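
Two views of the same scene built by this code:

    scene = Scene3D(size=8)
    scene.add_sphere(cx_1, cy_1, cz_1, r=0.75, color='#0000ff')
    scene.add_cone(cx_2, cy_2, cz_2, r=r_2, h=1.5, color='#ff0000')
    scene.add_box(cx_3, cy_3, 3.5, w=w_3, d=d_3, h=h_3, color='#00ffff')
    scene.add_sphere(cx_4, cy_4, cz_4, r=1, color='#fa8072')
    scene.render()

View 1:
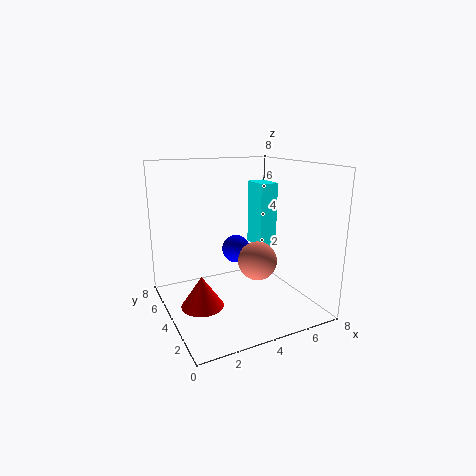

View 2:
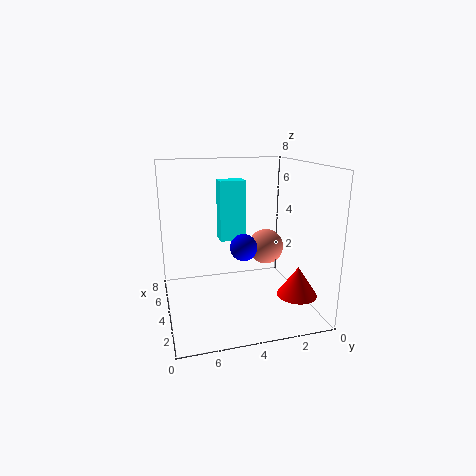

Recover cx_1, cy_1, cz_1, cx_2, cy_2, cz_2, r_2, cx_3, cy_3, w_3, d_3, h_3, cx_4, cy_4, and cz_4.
cx_1 = 3.75
cy_1 = 3.75
cz_1 = 3.5
cx_2 = 1
cy_2 = 1.75
cz_2 = 1.75
r_2 = 1
cx_3 = 5
cy_3 = 3.25
w_3 = 1
d_3 = 1.5
h_3 = 3.5
cx_4 = 4.25
cy_4 = 2.25
cz_4 = 3.25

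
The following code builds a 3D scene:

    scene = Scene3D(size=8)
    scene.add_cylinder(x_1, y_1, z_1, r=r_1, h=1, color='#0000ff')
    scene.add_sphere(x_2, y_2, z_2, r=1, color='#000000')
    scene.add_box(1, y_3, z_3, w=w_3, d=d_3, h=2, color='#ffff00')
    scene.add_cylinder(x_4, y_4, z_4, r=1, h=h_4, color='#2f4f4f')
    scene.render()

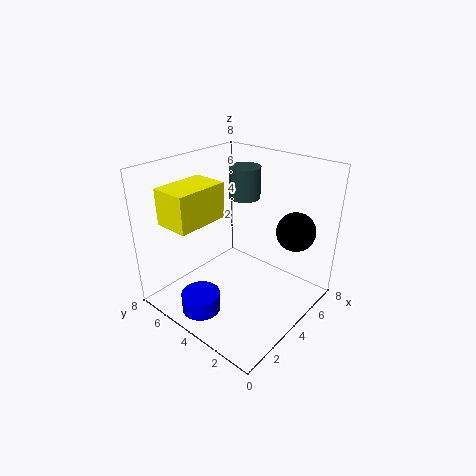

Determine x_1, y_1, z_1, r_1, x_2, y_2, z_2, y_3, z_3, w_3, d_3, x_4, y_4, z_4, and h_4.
x_1 = 1, y_1 = 4, z_1 = 1, r_1 = 1, x_2 = 5, y_2 = 1, z_2 = 5, y_3 = 5, z_3 = 5, w_3 = 3, d_3 = 2, x_4 = 7, y_4 = 6, z_4 = 5, h_4 = 2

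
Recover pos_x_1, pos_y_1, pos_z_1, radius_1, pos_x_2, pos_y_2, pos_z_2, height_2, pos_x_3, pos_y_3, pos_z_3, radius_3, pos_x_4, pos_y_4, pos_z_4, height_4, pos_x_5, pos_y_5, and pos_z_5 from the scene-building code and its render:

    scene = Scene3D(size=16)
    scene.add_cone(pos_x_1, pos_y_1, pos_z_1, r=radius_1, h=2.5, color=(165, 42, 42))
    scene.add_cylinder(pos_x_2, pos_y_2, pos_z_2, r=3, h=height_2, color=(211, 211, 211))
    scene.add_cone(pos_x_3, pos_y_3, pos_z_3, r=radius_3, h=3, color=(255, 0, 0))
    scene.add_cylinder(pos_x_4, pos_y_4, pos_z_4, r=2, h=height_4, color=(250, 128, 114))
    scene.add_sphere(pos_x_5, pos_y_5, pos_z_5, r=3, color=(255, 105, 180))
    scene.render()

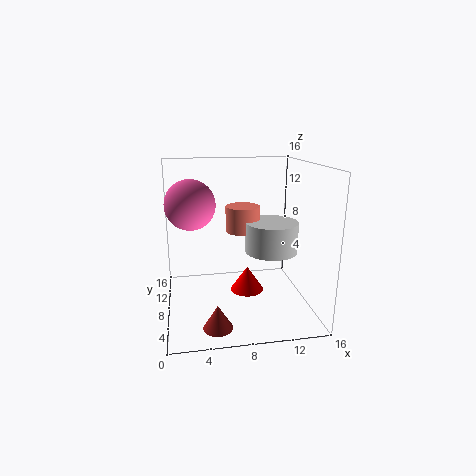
pos_x_1 = 5
pos_y_1 = 2.5
pos_z_1 = 0.5
radius_1 = 1.5
pos_x_2 = 12
pos_y_2 = 8.5
pos_z_2 = 6
height_2 = 3.5
pos_x_3 = 9.5
pos_y_3 = 10
pos_z_3 = 0.5
radius_3 = 2
pos_x_4 = 9
pos_y_4 = 10.5
pos_z_4 = 8
height_4 = 3
pos_x_5 = 3
pos_y_5 = 12
pos_z_5 = 11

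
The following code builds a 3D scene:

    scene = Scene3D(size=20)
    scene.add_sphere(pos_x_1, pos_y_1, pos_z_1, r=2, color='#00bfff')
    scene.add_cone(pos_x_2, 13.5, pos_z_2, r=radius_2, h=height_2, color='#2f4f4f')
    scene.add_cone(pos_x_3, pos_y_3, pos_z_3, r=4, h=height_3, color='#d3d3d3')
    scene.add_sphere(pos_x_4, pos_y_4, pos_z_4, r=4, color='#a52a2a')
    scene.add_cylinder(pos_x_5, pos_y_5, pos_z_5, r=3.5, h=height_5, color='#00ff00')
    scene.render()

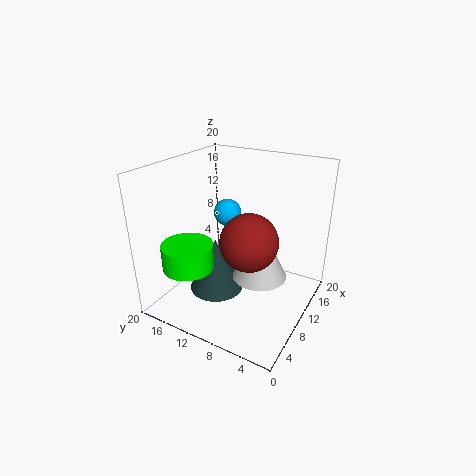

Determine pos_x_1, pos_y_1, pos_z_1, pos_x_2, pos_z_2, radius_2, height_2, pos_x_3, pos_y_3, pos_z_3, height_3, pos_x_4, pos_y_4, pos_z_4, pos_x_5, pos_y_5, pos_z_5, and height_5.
pos_x_1 = 13, pos_y_1 = 13.5, pos_z_1 = 12, pos_x_2 = 9.5, pos_z_2 = 1, radius_2 = 4, height_2 = 8, pos_x_3 = 12, pos_y_3 = 7.5, pos_z_3 = 3.5, height_3 = 8, pos_x_4 = 9.5, pos_y_4 = 8, pos_z_4 = 10, pos_x_5 = 5, pos_y_5 = 15, pos_z_5 = 6.5, height_5 = 3.5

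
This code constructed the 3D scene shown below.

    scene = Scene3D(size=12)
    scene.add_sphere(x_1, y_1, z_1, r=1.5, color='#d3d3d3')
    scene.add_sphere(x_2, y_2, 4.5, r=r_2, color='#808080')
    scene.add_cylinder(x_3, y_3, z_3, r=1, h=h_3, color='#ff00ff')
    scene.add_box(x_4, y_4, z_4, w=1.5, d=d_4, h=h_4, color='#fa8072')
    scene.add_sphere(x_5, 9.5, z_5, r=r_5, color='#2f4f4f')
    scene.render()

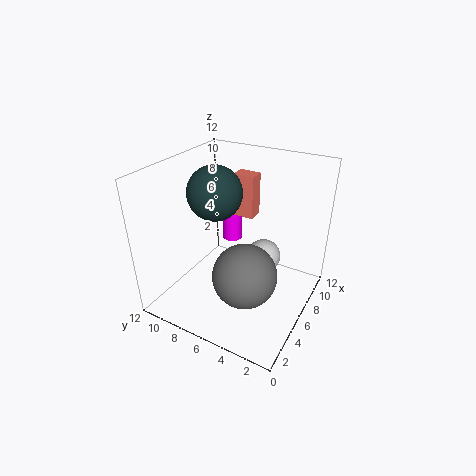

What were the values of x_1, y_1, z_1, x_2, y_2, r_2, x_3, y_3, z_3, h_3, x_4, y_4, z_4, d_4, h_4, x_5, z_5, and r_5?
x_1 = 8; y_1 = 4.5; z_1 = 3.5; x_2 = 3.5; y_2 = 4; r_2 = 2.5; x_3 = 11; y_3 = 9.5; z_3 = 2.5; h_3 = 4; x_4 = 9.5; y_4 = 6.5; z_4 = 6; d_4 = 2; h_4 = 4; x_5 = 8; z_5 = 8.5; r_5 = 2.5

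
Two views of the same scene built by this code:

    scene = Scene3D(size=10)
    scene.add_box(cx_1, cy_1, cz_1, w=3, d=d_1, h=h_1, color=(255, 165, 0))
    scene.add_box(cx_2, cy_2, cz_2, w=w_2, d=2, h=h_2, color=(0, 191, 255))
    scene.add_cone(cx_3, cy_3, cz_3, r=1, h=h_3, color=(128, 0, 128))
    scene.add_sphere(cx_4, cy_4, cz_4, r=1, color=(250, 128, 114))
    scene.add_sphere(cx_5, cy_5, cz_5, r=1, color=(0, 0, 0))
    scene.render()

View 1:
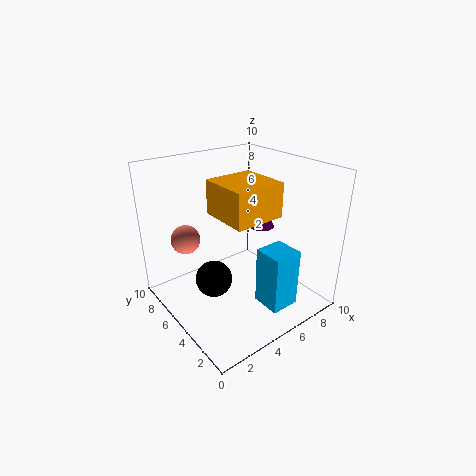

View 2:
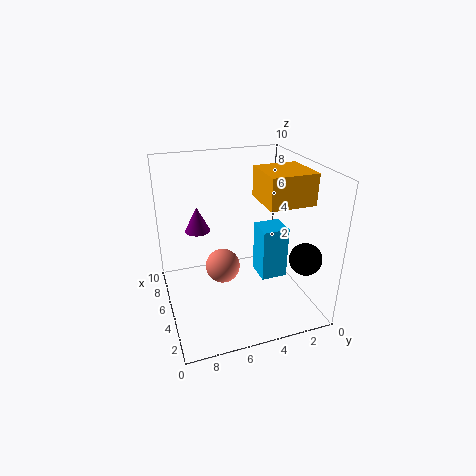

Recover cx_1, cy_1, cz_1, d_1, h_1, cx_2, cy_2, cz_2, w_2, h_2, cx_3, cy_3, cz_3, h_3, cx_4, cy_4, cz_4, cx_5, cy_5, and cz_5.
cx_1 = 2, cy_1 = 1, cz_1 = 8, d_1 = 3, h_1 = 2, cx_2 = 5, cy_2 = 1, cz_2 = 1, w_2 = 2, h_2 = 4, cx_3 = 9, cy_3 = 7, cz_3 = 4, h_3 = 2, cx_4 = 2, cy_4 = 7, cz_4 = 5, cx_5 = 1, cy_5 = 2, cz_5 = 5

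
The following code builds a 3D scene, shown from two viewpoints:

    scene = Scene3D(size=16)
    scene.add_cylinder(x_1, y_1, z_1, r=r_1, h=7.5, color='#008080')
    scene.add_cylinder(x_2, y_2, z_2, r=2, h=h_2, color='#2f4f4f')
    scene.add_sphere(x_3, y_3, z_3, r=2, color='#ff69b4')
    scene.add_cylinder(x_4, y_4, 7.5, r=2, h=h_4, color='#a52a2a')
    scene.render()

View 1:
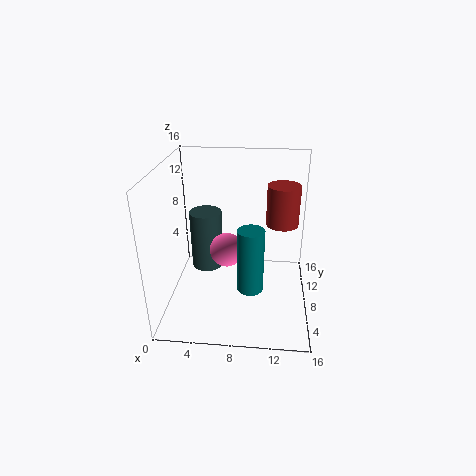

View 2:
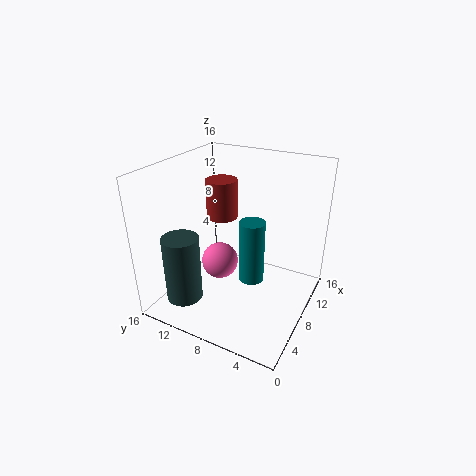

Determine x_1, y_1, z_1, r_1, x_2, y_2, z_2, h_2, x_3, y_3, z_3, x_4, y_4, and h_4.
x_1 = 9.5
y_1 = 7
z_1 = 2
r_1 = 1.5
x_2 = 3.5
y_2 = 12.5
z_2 = 1.5
h_2 = 7.5
x_3 = 6.5
y_3 = 9.5
z_3 = 5.5
x_4 = 13
y_4 = 13
h_4 = 5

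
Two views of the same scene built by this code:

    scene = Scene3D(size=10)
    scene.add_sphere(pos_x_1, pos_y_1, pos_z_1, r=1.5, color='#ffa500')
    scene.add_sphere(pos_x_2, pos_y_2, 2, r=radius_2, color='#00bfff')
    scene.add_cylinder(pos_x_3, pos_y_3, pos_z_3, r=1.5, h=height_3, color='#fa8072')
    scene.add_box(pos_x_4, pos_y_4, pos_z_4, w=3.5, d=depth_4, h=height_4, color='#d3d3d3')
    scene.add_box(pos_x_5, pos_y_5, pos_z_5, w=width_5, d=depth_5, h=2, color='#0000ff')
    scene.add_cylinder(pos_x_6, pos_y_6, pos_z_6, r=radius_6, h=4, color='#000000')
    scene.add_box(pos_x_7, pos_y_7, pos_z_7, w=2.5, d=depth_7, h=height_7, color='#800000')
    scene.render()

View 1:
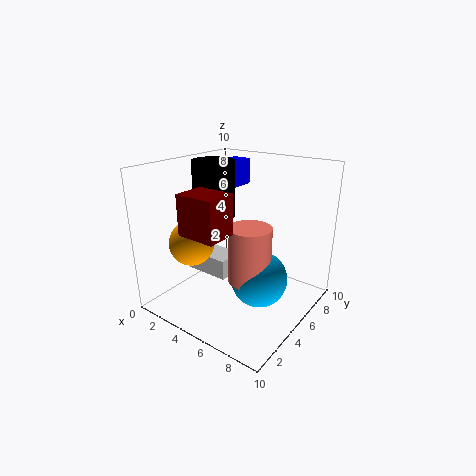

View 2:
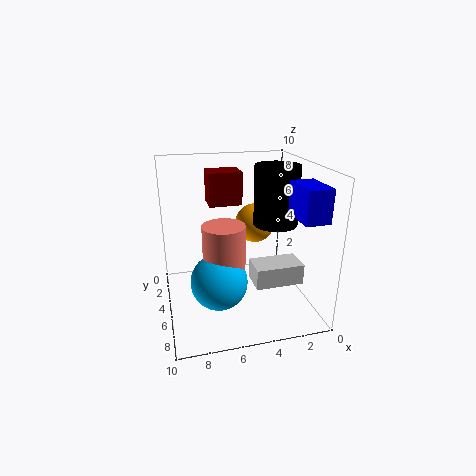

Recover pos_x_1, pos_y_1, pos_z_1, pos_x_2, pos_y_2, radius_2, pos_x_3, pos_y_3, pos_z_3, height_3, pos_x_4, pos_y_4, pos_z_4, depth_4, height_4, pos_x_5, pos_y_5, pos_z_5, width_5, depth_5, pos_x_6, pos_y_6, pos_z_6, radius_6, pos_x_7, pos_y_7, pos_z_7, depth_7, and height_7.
pos_x_1 = 3; pos_y_1 = 2.5; pos_z_1 = 5; pos_x_2 = 6.5; pos_y_2 = 5.5; radius_2 = 2; pos_x_3 = 6; pos_y_3 = 5; pos_z_3 = 2; height_3 = 4; pos_x_4 = 0.5; pos_y_4 = 4.5; pos_z_4 = 1.5; depth_4 = 2; height_4 = 1.5; pos_x_5 = 1; pos_y_5 = 7.5; pos_z_5 = 7.5; width_5 = 1.5; depth_5 = 2.5; pos_x_6 = 2.5; pos_y_6 = 5.5; pos_z_6 = 6; radius_6 = 1.5; pos_x_7 = 4; pos_y_7 = 0.5; pos_z_7 = 6.5; depth_7 = 2; height_7 = 2.5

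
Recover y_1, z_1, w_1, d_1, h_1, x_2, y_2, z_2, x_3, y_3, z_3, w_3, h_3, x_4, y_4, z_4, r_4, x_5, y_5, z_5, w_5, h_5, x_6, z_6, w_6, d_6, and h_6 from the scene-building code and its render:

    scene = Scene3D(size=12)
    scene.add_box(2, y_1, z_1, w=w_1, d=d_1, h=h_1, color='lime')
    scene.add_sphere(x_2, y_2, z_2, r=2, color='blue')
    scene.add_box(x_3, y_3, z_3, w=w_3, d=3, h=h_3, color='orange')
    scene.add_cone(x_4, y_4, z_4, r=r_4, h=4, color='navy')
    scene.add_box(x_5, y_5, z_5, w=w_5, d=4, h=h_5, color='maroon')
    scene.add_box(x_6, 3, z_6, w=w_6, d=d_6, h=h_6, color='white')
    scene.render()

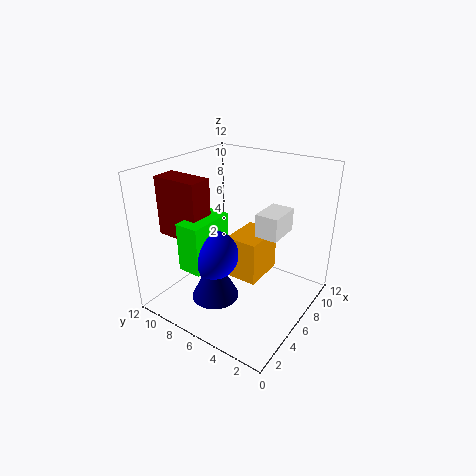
y_1 = 7
z_1 = 4
w_1 = 4
d_1 = 2
h_1 = 4
x_2 = 4
y_2 = 7
z_2 = 5
x_3 = 7
y_3 = 5
z_3 = 1
w_3 = 4
h_3 = 4
x_4 = 4
y_4 = 7
z_4 = 1
r_4 = 2
x_5 = 3
y_5 = 8
z_5 = 6
w_5 = 2
h_5 = 5
x_6 = 7
z_6 = 6
w_6 = 3
d_6 = 2
h_6 = 2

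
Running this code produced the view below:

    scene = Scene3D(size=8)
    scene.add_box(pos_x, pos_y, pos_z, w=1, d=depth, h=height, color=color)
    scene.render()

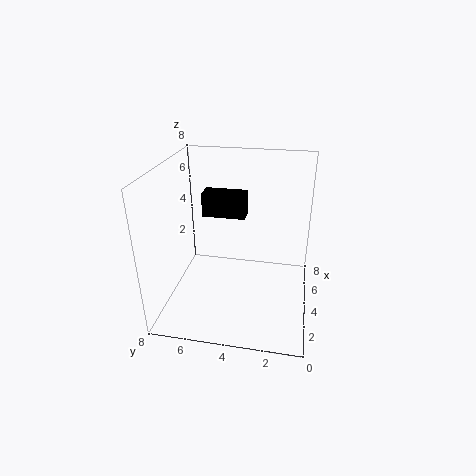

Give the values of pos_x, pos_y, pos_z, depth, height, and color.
pos_x = 3.25, pos_y = 3.5, pos_z = 5.5, depth = 2.25, height = 1.25, color = 'black'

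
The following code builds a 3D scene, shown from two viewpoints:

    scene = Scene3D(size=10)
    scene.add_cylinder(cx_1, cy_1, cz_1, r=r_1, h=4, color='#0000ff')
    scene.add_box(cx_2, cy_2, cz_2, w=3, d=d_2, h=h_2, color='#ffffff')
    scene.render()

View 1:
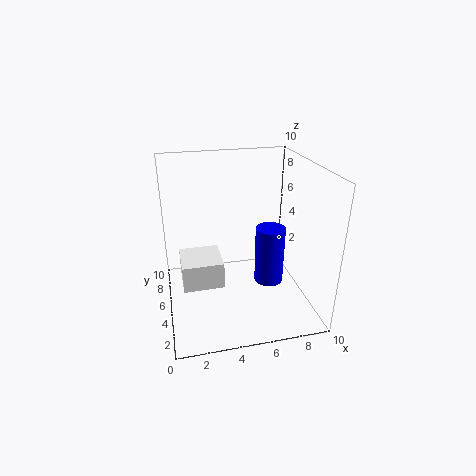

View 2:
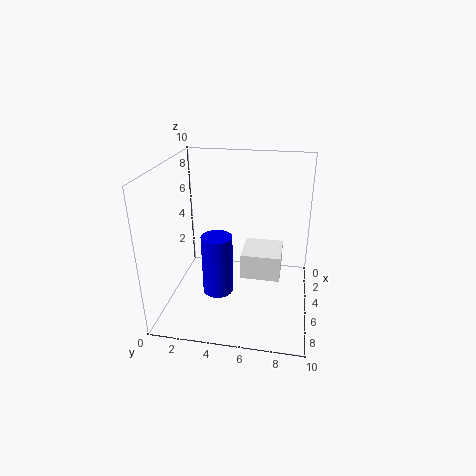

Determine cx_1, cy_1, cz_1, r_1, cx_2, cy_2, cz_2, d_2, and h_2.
cx_1 = 7, cy_1 = 4, cz_1 = 2, r_1 = 1, cx_2 = 1, cy_2 = 5, cz_2 = 1, d_2 = 3, h_2 = 2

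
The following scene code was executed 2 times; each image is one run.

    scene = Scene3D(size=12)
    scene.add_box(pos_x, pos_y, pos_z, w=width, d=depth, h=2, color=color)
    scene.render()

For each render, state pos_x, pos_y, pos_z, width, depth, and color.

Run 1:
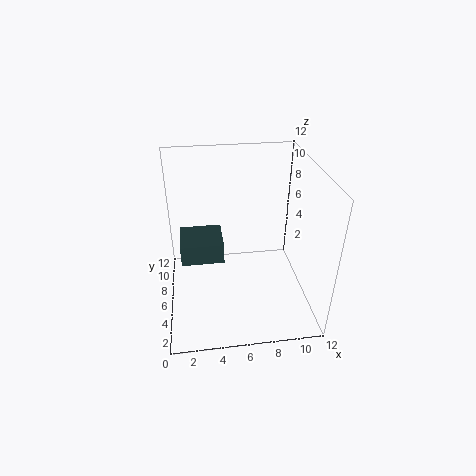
pos_x = 1; pos_y = 8; pos_z = 2; width = 4; depth = 3.75; color = 'darkslategray'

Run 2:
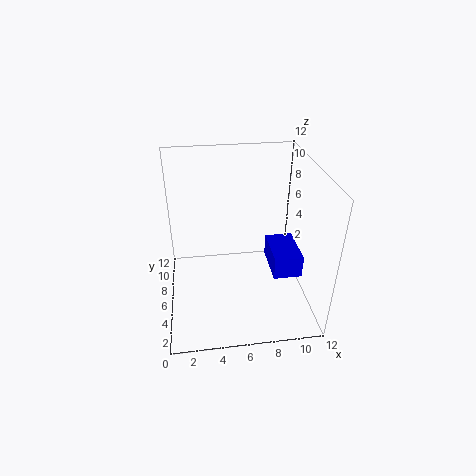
pos_x = 9; pos_y = 4.75; pos_z = 2.25; width = 2.5; depth = 4; color = 'blue'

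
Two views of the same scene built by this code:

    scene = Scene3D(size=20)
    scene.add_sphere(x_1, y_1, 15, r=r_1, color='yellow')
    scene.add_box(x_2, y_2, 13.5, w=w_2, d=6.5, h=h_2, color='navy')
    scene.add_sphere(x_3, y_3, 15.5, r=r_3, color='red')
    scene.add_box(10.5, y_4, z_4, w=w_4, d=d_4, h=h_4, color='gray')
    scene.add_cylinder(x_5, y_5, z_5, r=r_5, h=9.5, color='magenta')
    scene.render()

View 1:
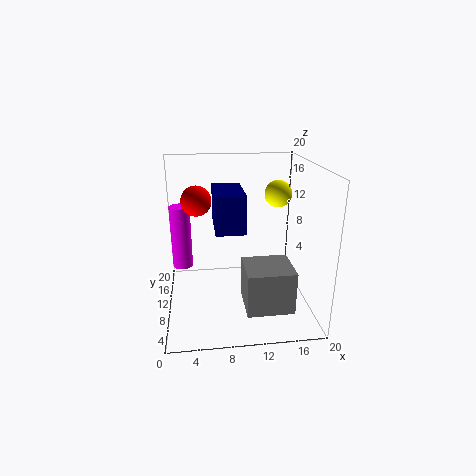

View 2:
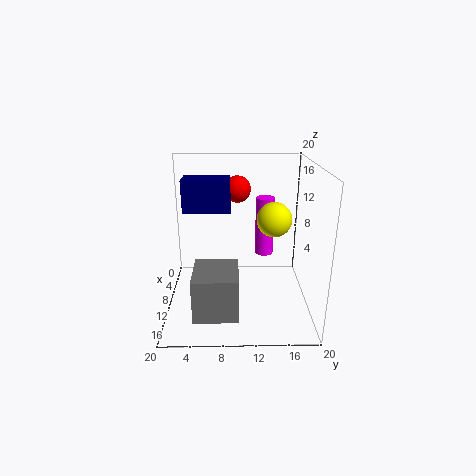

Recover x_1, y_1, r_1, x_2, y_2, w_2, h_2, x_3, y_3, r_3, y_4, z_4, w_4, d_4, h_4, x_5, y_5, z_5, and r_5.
x_1 = 16.5; y_1 = 14; r_1 = 2; x_2 = 6.5; y_2 = 2.5; w_2 = 3.5; h_2 = 4.5; x_3 = 4.5; y_3 = 10; r_3 = 2; y_4 = 4; z_4 = 1; w_4 = 6.5; d_4 = 6; h_4 = 6; x_5 = 2; y_5 = 14.5; z_5 = 4; r_5 = 1.5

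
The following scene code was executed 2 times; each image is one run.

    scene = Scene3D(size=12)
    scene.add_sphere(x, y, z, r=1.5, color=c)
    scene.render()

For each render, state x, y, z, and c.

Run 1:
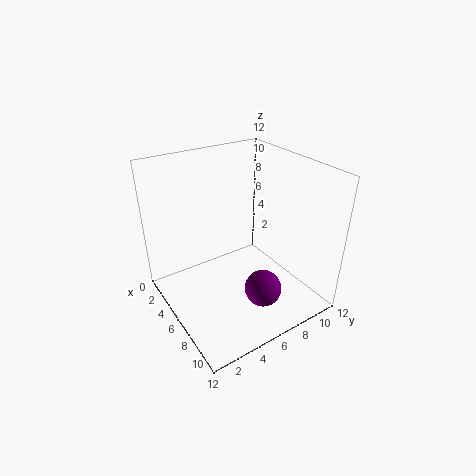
x = 9, y = 6.5, z = 2.5, c = 'purple'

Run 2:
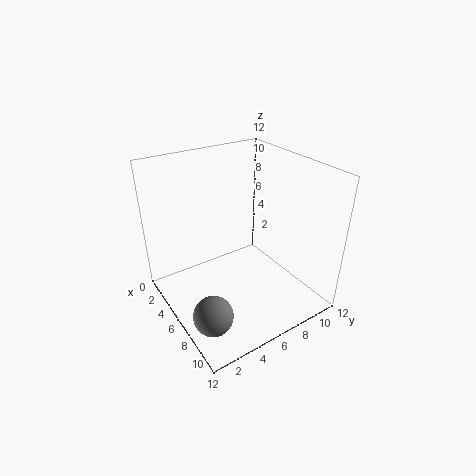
x = 9.5, y = 1.5, z = 2.5, c = 'gray'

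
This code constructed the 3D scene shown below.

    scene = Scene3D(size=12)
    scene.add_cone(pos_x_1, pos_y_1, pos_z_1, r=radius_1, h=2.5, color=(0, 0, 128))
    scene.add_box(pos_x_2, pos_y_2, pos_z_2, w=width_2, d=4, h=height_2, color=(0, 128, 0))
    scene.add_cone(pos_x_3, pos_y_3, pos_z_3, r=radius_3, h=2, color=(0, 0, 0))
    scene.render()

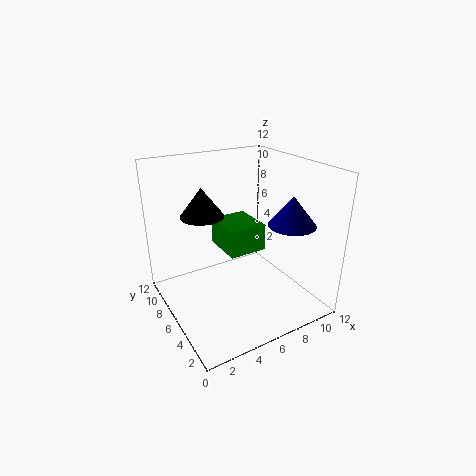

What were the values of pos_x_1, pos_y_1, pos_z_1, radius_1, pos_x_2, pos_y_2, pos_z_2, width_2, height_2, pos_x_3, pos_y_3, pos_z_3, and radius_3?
pos_x_1 = 10, pos_y_1 = 4, pos_z_1 = 7, radius_1 = 2, pos_x_2 = 6, pos_y_2 = 7, pos_z_2 = 3.5, width_2 = 3.5, height_2 = 2.5, pos_x_3 = 2, pos_y_3 = 4, pos_z_3 = 9.5, radius_3 = 1.5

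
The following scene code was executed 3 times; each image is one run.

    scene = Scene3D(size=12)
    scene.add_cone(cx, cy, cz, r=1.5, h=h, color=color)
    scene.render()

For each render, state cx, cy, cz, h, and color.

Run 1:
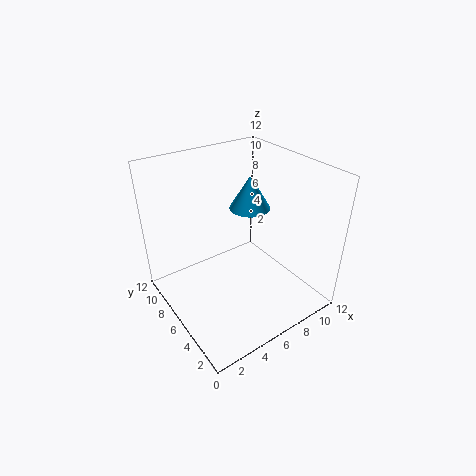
cx = 6; cy = 4.5; cz = 9.5; h = 2.5; color = 'deepskyblue'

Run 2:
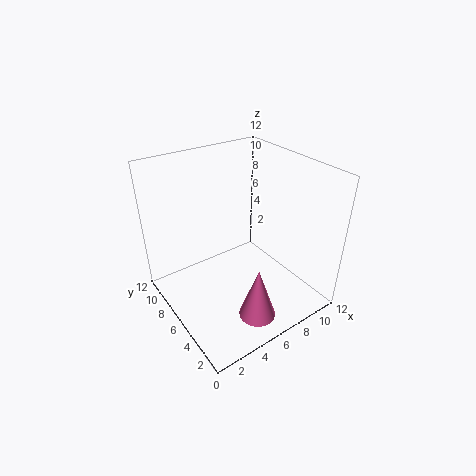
cx = 5.5; cy = 2.5; cz = 0.5; h = 4.5; color = 'hotpink'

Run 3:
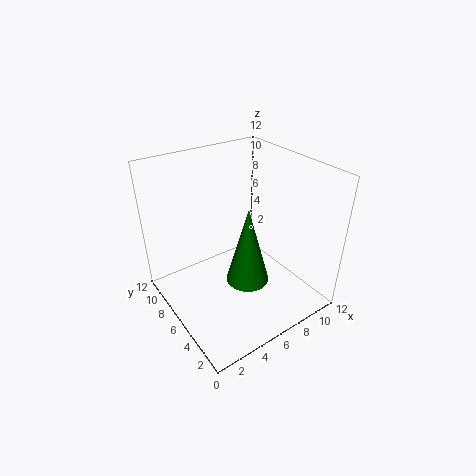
cx = 4; cy = 2; cz = 5.5; h = 5.5; color = 'green'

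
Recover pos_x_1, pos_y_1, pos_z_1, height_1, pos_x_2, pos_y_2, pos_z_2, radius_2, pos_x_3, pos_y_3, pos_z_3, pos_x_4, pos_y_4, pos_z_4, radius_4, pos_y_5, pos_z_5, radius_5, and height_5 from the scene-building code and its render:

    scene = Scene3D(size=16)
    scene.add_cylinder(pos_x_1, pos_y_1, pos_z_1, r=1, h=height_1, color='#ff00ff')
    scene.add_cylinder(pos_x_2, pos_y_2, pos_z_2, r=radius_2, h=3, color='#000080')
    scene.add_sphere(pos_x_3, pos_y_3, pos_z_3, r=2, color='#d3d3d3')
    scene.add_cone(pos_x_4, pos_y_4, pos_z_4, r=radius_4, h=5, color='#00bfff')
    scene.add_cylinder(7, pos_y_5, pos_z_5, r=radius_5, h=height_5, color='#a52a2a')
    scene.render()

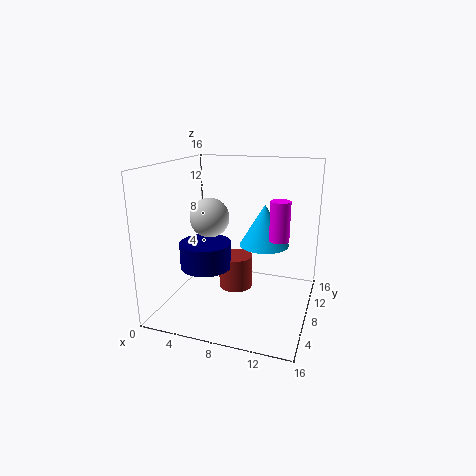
pos_x_1 = 13; pos_y_1 = 6; pos_z_1 = 9; height_1 = 4; pos_x_2 = 4; pos_y_2 = 8; pos_z_2 = 4; radius_2 = 3; pos_x_3 = 6; pos_y_3 = 5; pos_z_3 = 11; pos_x_4 = 10; pos_y_4 = 12; pos_z_4 = 6; radius_4 = 3; pos_y_5 = 10; pos_z_5 = 1; radius_5 = 2; height_5 = 4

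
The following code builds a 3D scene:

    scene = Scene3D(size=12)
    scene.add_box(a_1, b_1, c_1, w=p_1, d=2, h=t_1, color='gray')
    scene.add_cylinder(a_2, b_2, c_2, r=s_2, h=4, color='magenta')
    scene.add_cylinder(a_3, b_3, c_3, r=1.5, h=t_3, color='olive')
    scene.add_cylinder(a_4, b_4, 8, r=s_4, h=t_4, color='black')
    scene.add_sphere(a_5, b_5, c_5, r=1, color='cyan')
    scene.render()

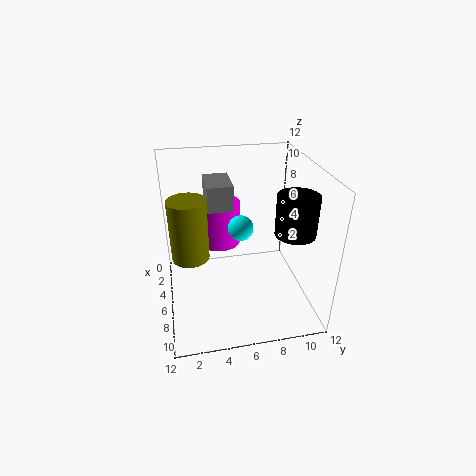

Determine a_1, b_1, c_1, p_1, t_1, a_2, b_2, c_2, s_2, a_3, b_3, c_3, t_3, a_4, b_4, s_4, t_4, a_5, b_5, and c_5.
a_1 = 4; b_1 = 3.5; c_1 = 9; p_1 = 3; t_1 = 2; a_2 = 2; b_2 = 5; c_2 = 3.5; s_2 = 2; a_3 = 6.5; b_3 = 2; c_3 = 5; t_3 = 5; a_4 = 9.5; b_4 = 9.5; s_4 = 1.5; t_4 = 3; a_5 = 7; b_5 = 6; c_5 = 7.5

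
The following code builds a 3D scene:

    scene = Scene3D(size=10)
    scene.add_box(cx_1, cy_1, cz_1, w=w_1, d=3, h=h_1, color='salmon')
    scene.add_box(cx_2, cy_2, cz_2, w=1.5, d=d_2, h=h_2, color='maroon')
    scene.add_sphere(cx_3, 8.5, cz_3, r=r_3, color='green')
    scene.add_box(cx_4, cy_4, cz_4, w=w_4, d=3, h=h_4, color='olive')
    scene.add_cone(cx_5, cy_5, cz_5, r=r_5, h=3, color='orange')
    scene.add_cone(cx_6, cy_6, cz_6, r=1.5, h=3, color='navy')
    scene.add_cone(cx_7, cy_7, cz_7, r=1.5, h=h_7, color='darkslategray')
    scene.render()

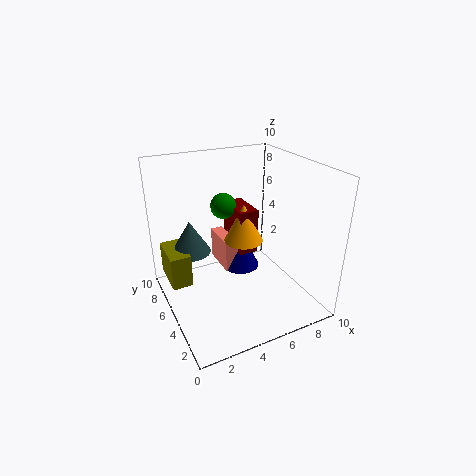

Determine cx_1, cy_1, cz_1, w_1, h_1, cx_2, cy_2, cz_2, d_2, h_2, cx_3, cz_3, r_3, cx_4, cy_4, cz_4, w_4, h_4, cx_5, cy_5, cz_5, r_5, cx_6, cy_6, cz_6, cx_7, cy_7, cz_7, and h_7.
cx_1 = 5, cy_1 = 7, cz_1 = 1, w_1 = 1, h_1 = 2.5, cx_2 = 6, cy_2 = 6.5, cz_2 = 2.5, d_2 = 3, h_2 = 3.5, cx_3 = 5.5, cz_3 = 6, r_3 = 1, cx_4 = 0.5, cy_4 = 6.5, cz_4 = 1, w_4 = 1.5, h_4 = 2.5, cx_5 = 6.5, cy_5 = 7, cz_5 = 3.5, r_5 = 1.5, cx_6 = 6.5, cy_6 = 7.5, cz_6 = 1, cx_7 = 2.5, cy_7 = 8, cz_7 = 3, h_7 = 2.5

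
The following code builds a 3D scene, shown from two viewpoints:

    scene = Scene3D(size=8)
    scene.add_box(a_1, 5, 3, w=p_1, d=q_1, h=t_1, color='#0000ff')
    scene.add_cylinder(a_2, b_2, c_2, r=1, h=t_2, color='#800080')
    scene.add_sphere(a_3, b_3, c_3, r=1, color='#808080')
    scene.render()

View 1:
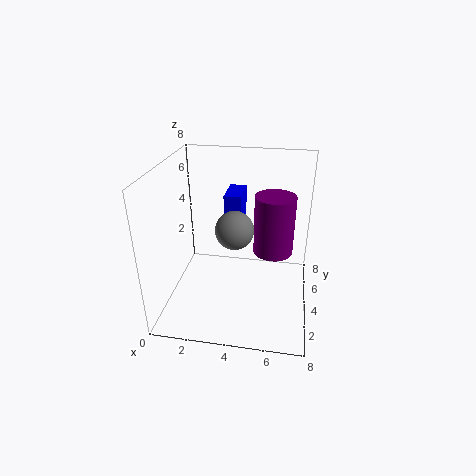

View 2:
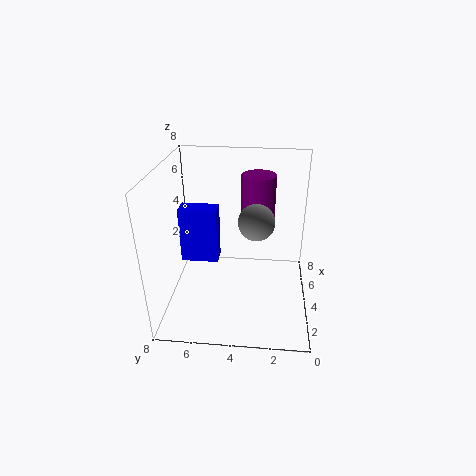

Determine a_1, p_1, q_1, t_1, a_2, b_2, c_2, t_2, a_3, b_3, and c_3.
a_1 = 3; p_1 = 1; q_1 = 2; t_1 = 3; a_2 = 6; b_2 = 3; c_2 = 4; t_2 = 3; a_3 = 4; b_3 = 3; c_3 = 5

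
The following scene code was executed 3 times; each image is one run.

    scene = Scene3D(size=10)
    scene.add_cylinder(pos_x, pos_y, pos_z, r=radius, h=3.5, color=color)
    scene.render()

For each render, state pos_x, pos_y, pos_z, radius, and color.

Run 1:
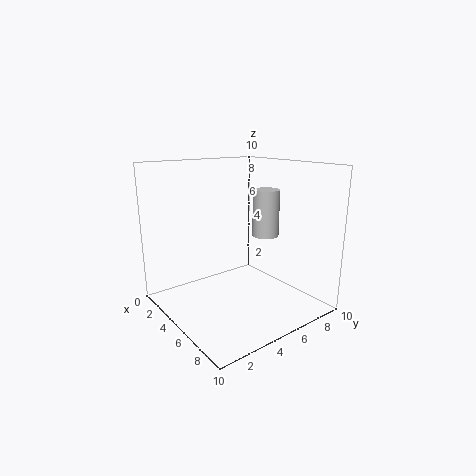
pos_x = 4.5
pos_y = 8
pos_z = 4.5
radius = 1
color = 'lightgray'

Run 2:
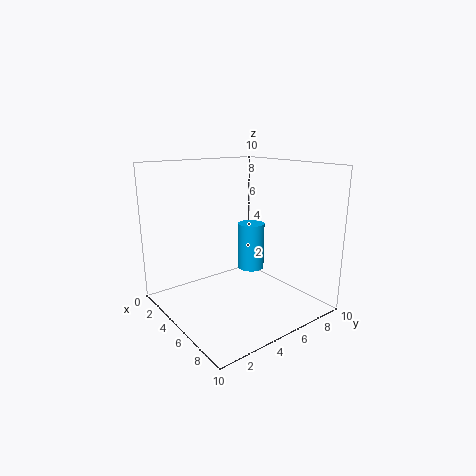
pos_x = 4
pos_y = 7
pos_z = 2
radius = 1
color = 'deepskyblue'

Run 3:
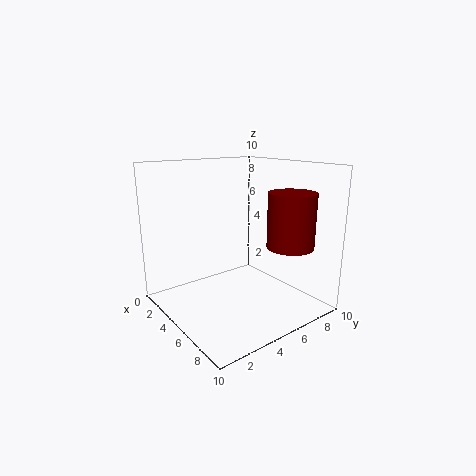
pos_x = 8.5
pos_y = 6.5
pos_z = 5
radius = 1.5
color = 'maroon'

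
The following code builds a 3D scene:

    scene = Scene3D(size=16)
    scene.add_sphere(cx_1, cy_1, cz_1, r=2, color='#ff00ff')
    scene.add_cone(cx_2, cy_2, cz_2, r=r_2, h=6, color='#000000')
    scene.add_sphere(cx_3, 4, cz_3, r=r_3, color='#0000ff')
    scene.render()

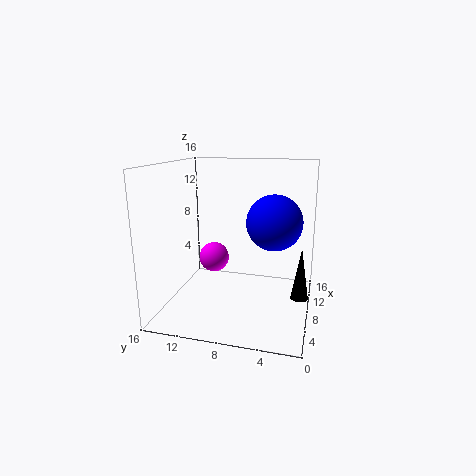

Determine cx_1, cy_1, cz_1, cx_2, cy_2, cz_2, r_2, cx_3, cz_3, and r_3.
cx_1 = 14
cy_1 = 13
cz_1 = 3
cx_2 = 9
cy_2 = 1
cz_2 = 1
r_2 = 1
cx_3 = 8
cz_3 = 10
r_3 = 3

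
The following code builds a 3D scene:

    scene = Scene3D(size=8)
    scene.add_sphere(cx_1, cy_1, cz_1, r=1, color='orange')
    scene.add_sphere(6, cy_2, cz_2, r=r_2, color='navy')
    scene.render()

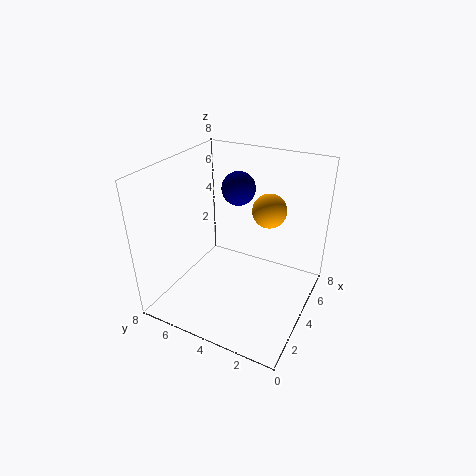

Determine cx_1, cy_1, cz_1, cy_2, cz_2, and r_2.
cx_1 = 6
cy_1 = 3
cz_1 = 5
cy_2 = 5
cz_2 = 6
r_2 = 1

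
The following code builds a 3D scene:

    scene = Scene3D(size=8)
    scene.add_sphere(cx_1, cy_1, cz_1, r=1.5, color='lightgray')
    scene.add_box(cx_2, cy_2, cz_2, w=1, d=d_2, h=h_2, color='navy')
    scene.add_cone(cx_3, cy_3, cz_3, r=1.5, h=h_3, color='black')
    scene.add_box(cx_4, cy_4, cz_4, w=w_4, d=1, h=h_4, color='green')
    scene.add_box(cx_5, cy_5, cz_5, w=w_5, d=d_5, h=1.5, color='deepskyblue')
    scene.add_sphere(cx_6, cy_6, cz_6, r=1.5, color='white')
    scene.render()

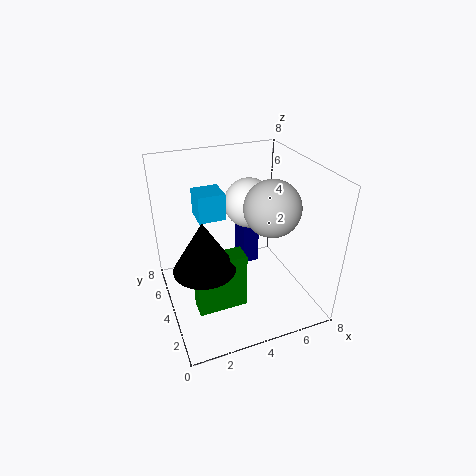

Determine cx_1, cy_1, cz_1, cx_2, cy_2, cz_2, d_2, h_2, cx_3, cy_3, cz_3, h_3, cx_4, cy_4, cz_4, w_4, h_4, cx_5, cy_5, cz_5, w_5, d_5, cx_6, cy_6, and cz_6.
cx_1 = 5.5
cy_1 = 3
cz_1 = 6
cx_2 = 5
cy_2 = 5.5
cz_2 = 1
d_2 = 1.5
h_2 = 3
cx_3 = 1.5
cy_3 = 2
cz_3 = 4
h_3 = 2.5
cx_4 = 1
cy_4 = 1.5
cz_4 = 1.5
w_4 = 2.5
h_4 = 3
cx_5 = 2
cy_5 = 4.5
cz_5 = 5
w_5 = 1.5
d_5 = 1.5
cx_6 = 5.5
cy_6 = 6
cz_6 = 5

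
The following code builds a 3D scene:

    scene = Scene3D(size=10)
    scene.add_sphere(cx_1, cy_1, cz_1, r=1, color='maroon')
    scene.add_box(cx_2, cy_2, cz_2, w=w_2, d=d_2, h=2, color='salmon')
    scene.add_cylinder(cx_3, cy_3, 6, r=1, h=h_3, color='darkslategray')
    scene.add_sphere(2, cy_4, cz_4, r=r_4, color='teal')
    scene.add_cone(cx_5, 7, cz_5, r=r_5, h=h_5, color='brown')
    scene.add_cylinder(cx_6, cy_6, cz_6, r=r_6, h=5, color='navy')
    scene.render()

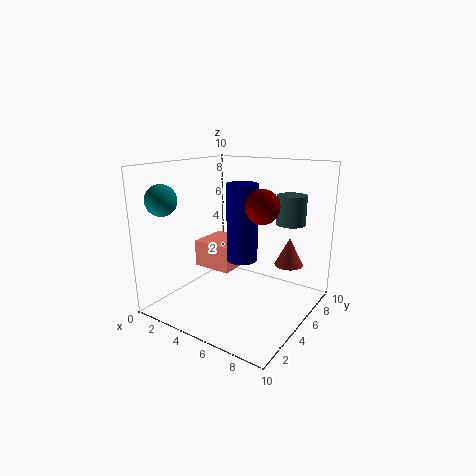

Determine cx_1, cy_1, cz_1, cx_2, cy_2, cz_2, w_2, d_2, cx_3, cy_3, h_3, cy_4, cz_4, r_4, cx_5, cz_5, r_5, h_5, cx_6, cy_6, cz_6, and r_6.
cx_1 = 8; cy_1 = 3; cz_1 = 8; cx_2 = 1; cy_2 = 5; cz_2 = 2; w_2 = 3; d_2 = 3; cx_3 = 8; cy_3 = 7; h_3 = 2; cy_4 = 1; cz_4 = 8; r_4 = 1; cx_5 = 8; cz_5 = 3; r_5 = 1; h_5 = 2; cx_6 = 6; cy_6 = 4; cz_6 = 4; r_6 = 1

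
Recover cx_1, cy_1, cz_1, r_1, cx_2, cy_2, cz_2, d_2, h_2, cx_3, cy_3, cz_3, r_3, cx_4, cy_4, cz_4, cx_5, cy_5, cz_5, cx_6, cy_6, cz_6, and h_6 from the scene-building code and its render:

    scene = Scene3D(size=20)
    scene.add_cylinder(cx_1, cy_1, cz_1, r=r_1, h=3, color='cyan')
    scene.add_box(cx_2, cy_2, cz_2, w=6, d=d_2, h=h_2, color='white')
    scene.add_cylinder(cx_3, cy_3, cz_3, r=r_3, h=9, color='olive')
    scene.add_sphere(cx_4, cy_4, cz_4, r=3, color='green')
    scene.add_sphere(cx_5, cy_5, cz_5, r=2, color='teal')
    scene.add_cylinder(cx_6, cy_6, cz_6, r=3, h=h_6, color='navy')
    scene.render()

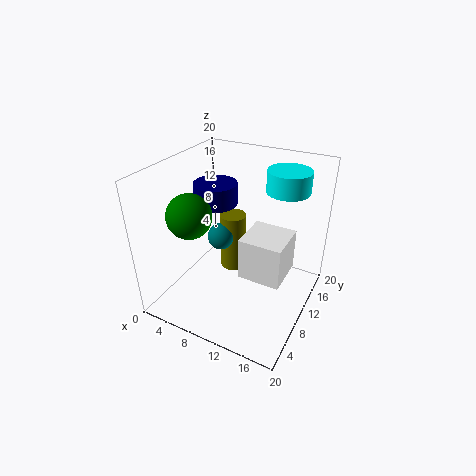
cx_1 = 15; cy_1 = 15; cz_1 = 16; r_1 = 3; cx_2 = 11; cy_2 = 8; cz_2 = 5; d_2 = 6; h_2 = 6; cx_3 = 7; cy_3 = 14; cz_3 = 2; r_3 = 2; cx_4 = 5; cy_4 = 6; cz_4 = 14; cx_5 = 6; cy_5 = 12; cz_5 = 8; cx_6 = 6; cy_6 = 11; cz_6 = 14; h_6 = 3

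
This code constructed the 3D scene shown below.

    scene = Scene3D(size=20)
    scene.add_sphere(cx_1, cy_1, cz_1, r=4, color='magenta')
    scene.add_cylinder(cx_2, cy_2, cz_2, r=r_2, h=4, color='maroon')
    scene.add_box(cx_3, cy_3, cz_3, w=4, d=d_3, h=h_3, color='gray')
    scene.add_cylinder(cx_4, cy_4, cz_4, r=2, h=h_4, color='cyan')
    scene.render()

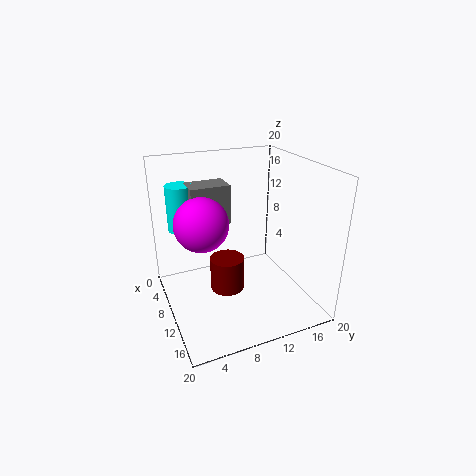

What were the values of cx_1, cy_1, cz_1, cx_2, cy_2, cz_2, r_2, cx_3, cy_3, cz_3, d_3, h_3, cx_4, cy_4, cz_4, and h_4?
cx_1 = 6, cy_1 = 6, cz_1 = 11, cx_2 = 16, cy_2 = 6, cz_2 = 7, r_2 = 2, cx_3 = 1, cy_3 = 5, cz_3 = 10, d_3 = 6, h_3 = 6, cx_4 = 2, cy_4 = 4, cz_4 = 9, h_4 = 7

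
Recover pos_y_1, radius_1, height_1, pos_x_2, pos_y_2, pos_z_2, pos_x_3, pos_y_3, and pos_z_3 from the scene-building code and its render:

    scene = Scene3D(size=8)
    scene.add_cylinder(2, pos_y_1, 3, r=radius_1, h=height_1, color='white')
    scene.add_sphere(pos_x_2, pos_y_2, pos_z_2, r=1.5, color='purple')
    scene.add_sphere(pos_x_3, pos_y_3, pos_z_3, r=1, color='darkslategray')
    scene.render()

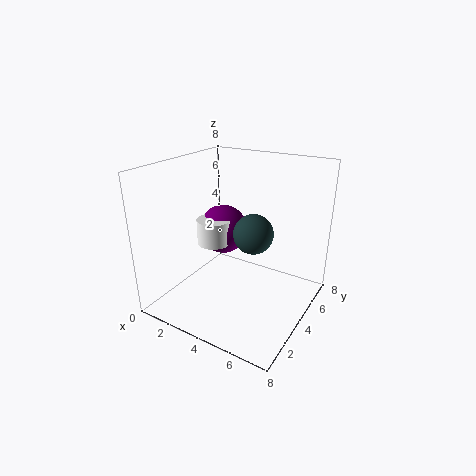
pos_y_1 = 4.5, radius_1 = 1, height_1 = 1.5, pos_x_2 = 2, pos_y_2 = 5.5, pos_z_2 = 3.5, pos_x_3 = 5.5, pos_y_3 = 3, pos_z_3 = 5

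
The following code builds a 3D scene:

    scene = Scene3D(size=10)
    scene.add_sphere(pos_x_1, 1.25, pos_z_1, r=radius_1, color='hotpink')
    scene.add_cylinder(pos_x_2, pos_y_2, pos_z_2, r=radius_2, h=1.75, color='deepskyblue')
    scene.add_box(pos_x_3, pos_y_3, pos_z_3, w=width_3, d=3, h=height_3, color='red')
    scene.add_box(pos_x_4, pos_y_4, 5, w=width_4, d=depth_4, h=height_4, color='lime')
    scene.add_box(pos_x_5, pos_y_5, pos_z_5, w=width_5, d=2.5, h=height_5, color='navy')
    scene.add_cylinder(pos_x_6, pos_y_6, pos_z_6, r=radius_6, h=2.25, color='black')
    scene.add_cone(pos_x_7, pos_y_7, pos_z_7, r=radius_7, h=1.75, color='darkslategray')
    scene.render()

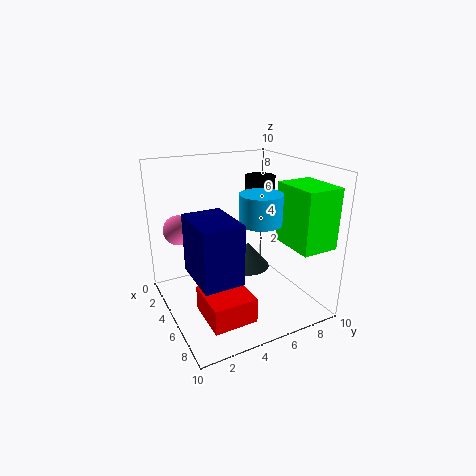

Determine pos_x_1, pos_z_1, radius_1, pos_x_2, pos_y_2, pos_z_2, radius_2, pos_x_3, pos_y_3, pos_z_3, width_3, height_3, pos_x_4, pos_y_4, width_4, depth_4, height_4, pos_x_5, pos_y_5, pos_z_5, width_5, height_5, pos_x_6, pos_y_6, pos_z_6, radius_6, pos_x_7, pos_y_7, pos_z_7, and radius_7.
pos_x_1 = 3.5; pos_z_1 = 5.75; radius_1 = 1; pos_x_2 = 8.25; pos_y_2 = 4.75; pos_z_2 = 7.25; radius_2 = 1.25; pos_x_3 = 5; pos_y_3 = 1.75; pos_z_3 = 0.25; width_3 = 3.25; height_3 = 1.75; pos_x_4 = 6.25; pos_y_4 = 7.25; width_4 = 3.25; depth_4 = 2.5; height_4 = 4; pos_x_5 = 5.25; pos_y_5 = 1; pos_z_5 = 3.75; width_5 = 3.5; height_5 = 3.75; pos_x_6 = 5.25; pos_y_6 = 6.5; pos_z_6 = 7; radius_6 = 1; pos_x_7 = 5.5; pos_y_7 = 5.5; pos_z_7 = 3; radius_7 = 1.5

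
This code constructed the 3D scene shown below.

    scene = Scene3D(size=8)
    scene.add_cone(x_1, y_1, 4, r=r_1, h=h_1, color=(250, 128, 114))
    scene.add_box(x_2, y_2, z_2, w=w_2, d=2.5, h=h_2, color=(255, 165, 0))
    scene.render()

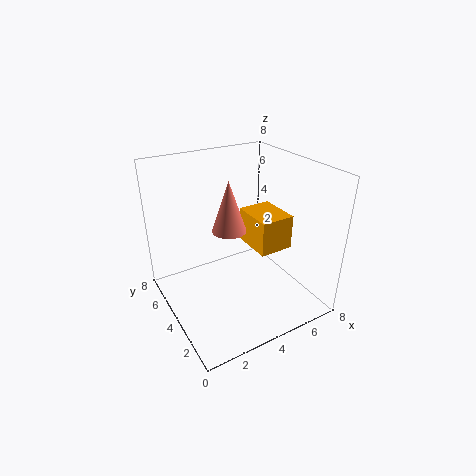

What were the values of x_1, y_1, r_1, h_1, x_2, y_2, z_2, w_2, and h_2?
x_1 = 4; y_1 = 5; r_1 = 1; h_1 = 3; x_2 = 5; y_2 = 3; z_2 = 3; w_2 = 2; h_2 = 2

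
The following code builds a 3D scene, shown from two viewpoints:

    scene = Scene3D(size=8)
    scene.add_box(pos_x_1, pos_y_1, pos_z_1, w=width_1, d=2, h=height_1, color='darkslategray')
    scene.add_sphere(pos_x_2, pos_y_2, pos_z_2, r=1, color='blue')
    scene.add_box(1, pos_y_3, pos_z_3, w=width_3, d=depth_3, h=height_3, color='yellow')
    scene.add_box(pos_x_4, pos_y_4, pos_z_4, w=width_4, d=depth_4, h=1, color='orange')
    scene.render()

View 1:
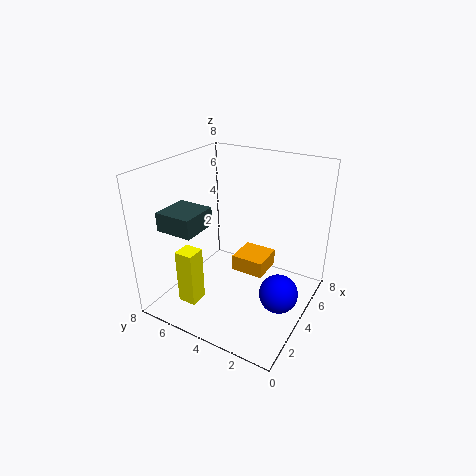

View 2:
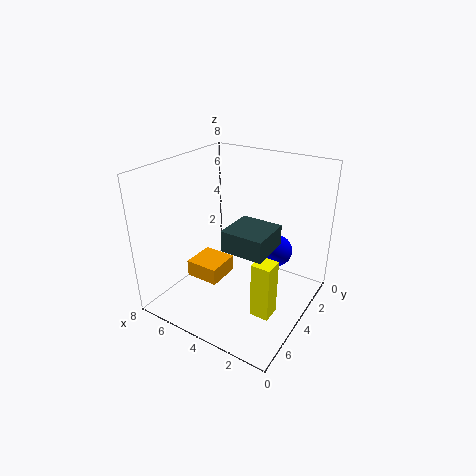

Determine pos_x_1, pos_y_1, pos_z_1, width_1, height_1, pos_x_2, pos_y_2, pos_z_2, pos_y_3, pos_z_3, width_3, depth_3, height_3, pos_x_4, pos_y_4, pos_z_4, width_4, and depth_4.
pos_x_1 = 1
pos_y_1 = 5
pos_z_1 = 5
width_1 = 2
height_1 = 1
pos_x_2 = 3
pos_y_2 = 1
pos_z_2 = 2
pos_y_3 = 5
pos_z_3 = 1
width_3 = 1
depth_3 = 1
height_3 = 3
pos_x_4 = 5
pos_y_4 = 3
pos_z_4 = 1
width_4 = 2
depth_4 = 2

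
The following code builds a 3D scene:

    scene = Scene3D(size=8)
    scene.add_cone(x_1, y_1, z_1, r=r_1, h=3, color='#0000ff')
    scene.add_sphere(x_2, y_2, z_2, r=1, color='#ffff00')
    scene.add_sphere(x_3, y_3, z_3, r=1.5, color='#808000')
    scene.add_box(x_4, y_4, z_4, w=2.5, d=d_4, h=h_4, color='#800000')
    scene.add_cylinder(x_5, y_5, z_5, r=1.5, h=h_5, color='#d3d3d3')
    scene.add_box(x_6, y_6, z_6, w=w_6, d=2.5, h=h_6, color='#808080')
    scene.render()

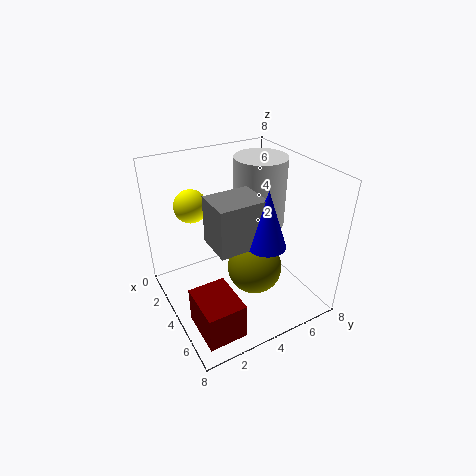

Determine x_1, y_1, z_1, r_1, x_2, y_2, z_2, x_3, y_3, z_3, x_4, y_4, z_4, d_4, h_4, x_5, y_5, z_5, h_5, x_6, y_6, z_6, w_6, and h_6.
x_1 = 6; y_1 = 4.5; z_1 = 4.5; r_1 = 1; x_2 = 1; y_2 = 2.5; z_2 = 5; x_3 = 5; y_3 = 4.5; z_3 = 2.5; x_4 = 5; y_4 = 0.5; z_4 = 0.5; d_4 = 2; h_4 = 2; x_5 = 3; y_5 = 6; z_5 = 4; h_5 = 4; x_6 = 4; y_6 = 2; z_6 = 4.5; w_6 = 2; h_6 = 2.5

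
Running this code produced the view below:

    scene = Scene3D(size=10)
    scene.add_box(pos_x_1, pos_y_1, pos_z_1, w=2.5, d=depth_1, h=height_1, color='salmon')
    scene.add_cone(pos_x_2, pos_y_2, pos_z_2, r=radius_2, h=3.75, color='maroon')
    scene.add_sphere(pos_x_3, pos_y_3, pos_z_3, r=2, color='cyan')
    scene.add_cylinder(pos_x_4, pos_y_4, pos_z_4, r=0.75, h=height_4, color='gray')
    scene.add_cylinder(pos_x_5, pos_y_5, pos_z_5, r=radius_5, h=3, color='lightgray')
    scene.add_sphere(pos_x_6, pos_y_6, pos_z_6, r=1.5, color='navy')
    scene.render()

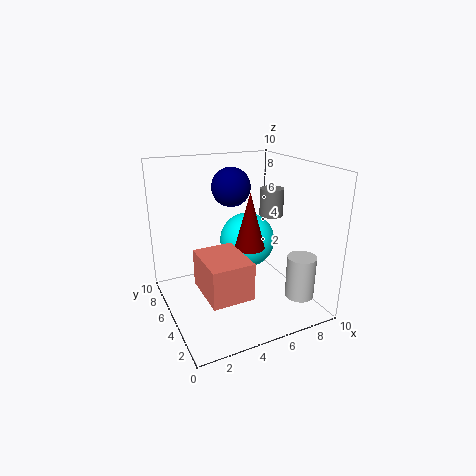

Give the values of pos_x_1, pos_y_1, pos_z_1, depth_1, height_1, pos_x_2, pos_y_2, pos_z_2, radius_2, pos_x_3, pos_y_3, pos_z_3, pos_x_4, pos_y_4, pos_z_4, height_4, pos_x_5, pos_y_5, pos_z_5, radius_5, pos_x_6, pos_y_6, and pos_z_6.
pos_x_1 = 1.25
pos_y_1 = 0.25
pos_z_1 = 3.25
depth_1 = 3.25
height_1 = 2.25
pos_x_2 = 5.25
pos_y_2 = 3.75
pos_z_2 = 4.75
radius_2 = 1
pos_x_3 = 6.25
pos_y_3 = 6
pos_z_3 = 4.25
pos_x_4 = 6.5
pos_y_4 = 3.25
pos_z_4 = 7
height_4 = 1.75
pos_x_5 = 8.5
pos_y_5 = 2.25
pos_z_5 = 1
radius_5 = 1
pos_x_6 = 6
pos_y_6 = 8.25
pos_z_6 = 7.75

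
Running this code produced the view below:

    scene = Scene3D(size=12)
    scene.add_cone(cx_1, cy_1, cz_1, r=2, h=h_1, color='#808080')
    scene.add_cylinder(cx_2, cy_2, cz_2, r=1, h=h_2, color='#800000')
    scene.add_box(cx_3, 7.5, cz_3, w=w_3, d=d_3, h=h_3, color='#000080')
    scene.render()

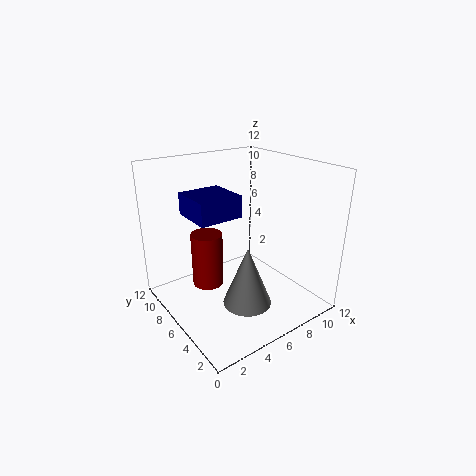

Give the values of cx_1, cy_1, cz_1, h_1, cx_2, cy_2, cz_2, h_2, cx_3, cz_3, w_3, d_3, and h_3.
cx_1 = 5.5; cy_1 = 4; cz_1 = 1; h_1 = 5; cx_2 = 1; cy_2 = 2.5; cz_2 = 5.5; h_2 = 3.5; cx_3 = 3.5; cz_3 = 7; w_3 = 4; d_3 = 4; h_3 = 2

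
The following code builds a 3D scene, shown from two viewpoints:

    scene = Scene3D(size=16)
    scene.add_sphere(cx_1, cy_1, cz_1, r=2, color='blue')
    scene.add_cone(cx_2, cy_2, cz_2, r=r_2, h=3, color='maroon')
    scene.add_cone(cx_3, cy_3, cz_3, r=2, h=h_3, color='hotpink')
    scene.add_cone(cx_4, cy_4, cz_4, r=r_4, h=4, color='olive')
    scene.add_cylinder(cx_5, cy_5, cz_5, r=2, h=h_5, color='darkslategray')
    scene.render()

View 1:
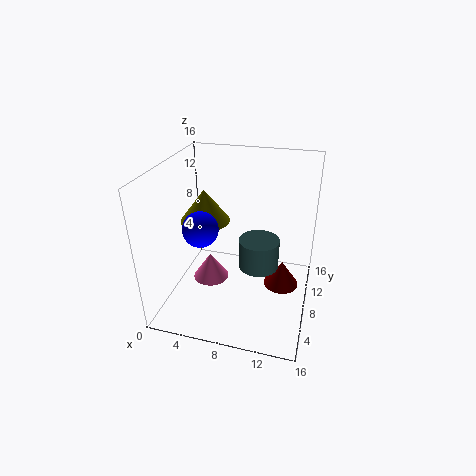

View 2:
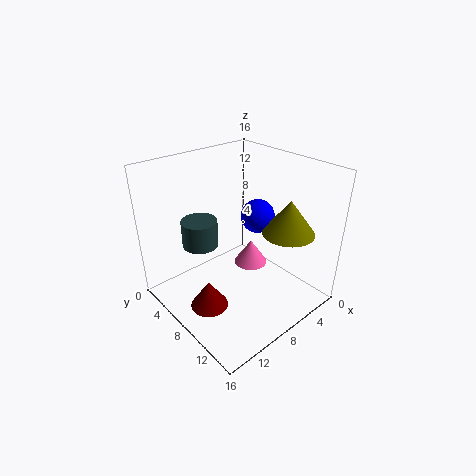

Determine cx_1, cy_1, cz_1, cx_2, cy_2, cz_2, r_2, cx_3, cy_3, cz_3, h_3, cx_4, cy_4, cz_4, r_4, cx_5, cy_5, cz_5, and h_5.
cx_1 = 4; cy_1 = 7; cz_1 = 9; cx_2 = 13; cy_2 = 9; cz_2 = 2; r_2 = 2; cx_3 = 5; cy_3 = 7; cz_3 = 3; h_3 = 3; cx_4 = 3; cy_4 = 11; cz_4 = 8; r_4 = 3; cx_5 = 11; cy_5 = 5; cz_5 = 7; h_5 = 3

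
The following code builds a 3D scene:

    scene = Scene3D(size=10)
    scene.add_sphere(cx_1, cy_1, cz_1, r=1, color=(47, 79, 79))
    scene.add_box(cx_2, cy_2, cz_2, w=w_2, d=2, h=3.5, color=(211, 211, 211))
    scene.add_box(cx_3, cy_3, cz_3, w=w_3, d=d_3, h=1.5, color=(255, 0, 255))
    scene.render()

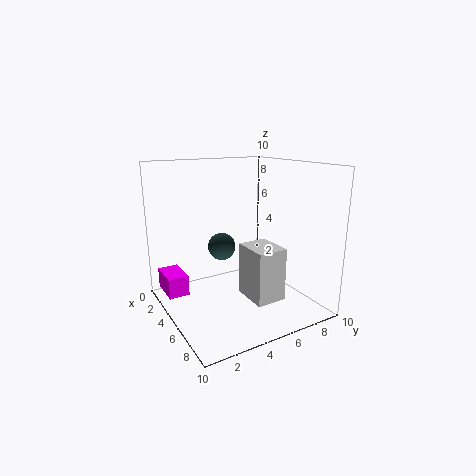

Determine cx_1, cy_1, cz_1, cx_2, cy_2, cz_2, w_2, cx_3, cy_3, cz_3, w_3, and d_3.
cx_1 = 3.5
cy_1 = 4.5
cz_1 = 4
cx_2 = 6
cy_2 = 4.5
cz_2 = 1.5
w_2 = 2.5
cx_3 = 0.5
cy_3 = 0.5
cz_3 = 0.5
w_3 = 2.5
d_3 = 1.5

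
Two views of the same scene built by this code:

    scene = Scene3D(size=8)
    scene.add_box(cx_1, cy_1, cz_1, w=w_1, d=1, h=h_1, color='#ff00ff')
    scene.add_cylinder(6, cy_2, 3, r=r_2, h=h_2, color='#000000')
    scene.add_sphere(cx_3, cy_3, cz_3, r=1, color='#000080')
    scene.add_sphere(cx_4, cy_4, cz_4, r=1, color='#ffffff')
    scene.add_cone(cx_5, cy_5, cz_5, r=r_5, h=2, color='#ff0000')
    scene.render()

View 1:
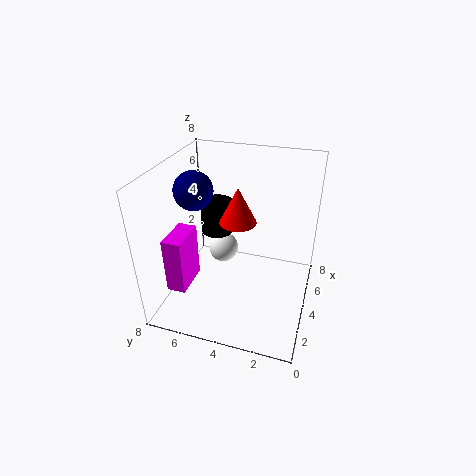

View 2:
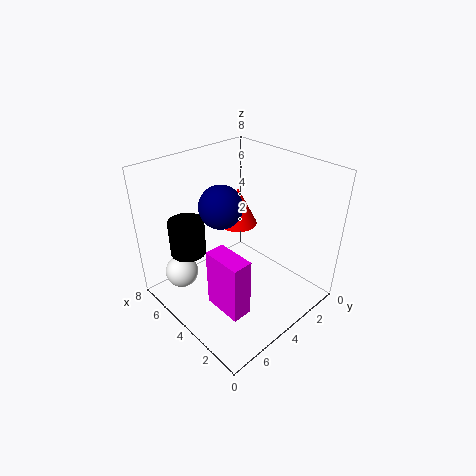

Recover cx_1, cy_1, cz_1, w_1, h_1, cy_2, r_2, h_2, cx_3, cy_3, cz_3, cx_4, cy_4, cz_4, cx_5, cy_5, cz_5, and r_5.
cx_1 = 1; cy_1 = 6; cz_1 = 2; w_1 = 2; h_1 = 3; cy_2 = 6; r_2 = 1; h_2 = 2; cx_3 = 3; cy_3 = 6; cz_3 = 7; cx_4 = 7; cy_4 = 6; cz_4 = 1; cx_5 = 4; cy_5 = 4; cz_5 = 5; r_5 = 1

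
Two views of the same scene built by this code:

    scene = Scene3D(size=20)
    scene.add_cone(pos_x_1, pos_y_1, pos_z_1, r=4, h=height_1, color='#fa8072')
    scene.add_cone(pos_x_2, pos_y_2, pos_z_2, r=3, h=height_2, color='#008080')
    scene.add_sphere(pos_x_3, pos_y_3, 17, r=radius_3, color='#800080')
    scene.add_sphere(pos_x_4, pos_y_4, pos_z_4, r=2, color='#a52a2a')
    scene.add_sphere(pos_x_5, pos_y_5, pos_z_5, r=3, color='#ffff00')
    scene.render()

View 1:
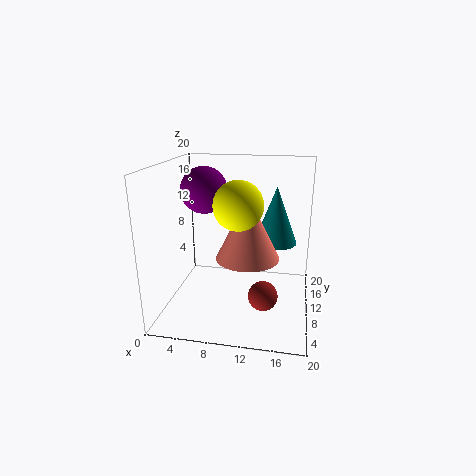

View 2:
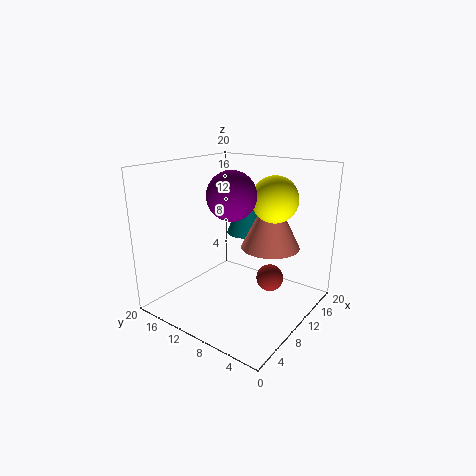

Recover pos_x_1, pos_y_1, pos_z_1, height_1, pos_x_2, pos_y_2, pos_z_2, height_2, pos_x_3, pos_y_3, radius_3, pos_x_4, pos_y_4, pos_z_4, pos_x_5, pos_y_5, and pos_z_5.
pos_x_1 = 12
pos_y_1 = 6
pos_z_1 = 9
height_1 = 8
pos_x_2 = 15
pos_y_2 = 12
pos_z_2 = 9
height_2 = 8
pos_x_3 = 6
pos_y_3 = 8
radius_3 = 3
pos_x_4 = 14
pos_y_4 = 7
pos_z_4 = 3
pos_x_5 = 11
pos_y_5 = 5
pos_z_5 = 16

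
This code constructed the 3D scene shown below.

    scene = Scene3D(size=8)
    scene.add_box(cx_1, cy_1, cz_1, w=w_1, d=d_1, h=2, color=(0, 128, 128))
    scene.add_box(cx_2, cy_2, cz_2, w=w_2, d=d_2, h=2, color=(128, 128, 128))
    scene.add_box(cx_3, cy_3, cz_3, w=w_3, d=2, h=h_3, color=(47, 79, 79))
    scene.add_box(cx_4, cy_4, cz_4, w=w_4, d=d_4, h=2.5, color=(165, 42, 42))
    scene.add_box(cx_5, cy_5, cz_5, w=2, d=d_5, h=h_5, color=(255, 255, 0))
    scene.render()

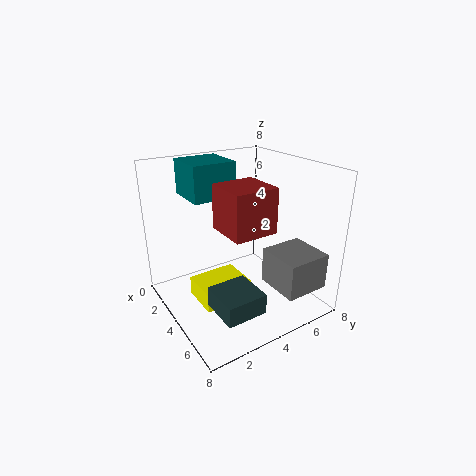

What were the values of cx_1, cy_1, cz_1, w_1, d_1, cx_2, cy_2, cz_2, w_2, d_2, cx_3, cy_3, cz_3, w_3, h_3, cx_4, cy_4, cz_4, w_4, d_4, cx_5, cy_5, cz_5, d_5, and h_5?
cx_1 = 0.5
cy_1 = 2
cz_1 = 6
w_1 = 2.5
d_1 = 2.5
cx_2 = 5
cy_2 = 5
cz_2 = 1.5
w_2 = 2.5
d_2 = 2.5
cx_3 = 6
cy_3 = 1
cz_3 = 2
w_3 = 2
h_3 = 1
cx_4 = 3
cy_4 = 3
cz_4 = 4.5
w_4 = 2.5
d_4 = 2.5
cx_5 = 4
cy_5 = 1
cz_5 = 1.5
d_5 = 2.5
h_5 = 1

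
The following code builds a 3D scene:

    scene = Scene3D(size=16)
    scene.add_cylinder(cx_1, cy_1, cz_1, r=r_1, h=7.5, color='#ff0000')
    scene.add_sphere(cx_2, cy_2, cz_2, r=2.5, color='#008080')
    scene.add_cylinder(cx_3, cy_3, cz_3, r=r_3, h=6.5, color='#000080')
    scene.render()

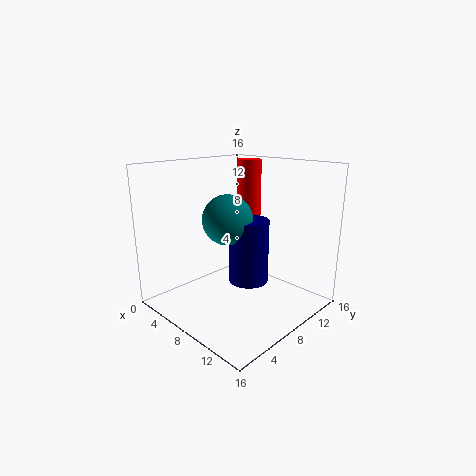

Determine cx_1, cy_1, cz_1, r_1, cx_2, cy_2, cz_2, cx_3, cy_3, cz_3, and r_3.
cx_1 = 5
cy_1 = 13
cz_1 = 8.5
r_1 = 1.5
cx_2 = 9.5
cy_2 = 5
cz_2 = 11
cx_3 = 11
cy_3 = 6.5
cz_3 = 4.5
r_3 = 2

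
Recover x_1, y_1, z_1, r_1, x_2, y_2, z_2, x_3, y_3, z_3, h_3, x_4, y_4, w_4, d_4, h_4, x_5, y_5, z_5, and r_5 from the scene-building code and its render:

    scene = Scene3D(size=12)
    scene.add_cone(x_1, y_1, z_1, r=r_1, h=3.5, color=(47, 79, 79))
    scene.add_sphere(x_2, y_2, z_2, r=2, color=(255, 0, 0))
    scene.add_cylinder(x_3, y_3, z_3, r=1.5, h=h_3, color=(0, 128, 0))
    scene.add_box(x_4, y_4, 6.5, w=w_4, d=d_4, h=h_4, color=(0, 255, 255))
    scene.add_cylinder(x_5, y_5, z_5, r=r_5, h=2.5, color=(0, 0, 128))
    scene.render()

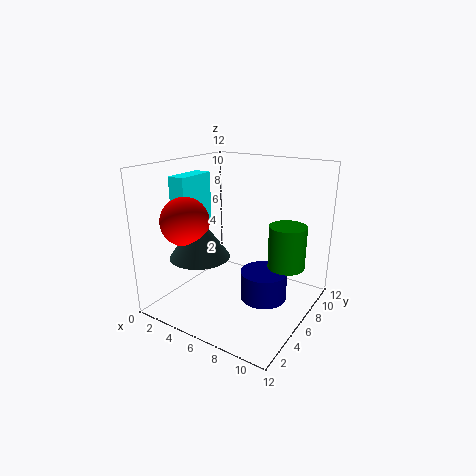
x_1 = 3.5; y_1 = 4; z_1 = 4.5; r_1 = 2.5; x_2 = 2.5; y_2 = 3.5; z_2 = 7.5; x_3 = 10; y_3 = 7; z_3 = 4; h_3 = 3.5; x_4 = 1; y_4 = 3.5; w_4 = 1.5; d_4 = 3.5; h_4 = 4.5; x_5 = 8; y_5 = 7; z_5 = 0.5; r_5 = 2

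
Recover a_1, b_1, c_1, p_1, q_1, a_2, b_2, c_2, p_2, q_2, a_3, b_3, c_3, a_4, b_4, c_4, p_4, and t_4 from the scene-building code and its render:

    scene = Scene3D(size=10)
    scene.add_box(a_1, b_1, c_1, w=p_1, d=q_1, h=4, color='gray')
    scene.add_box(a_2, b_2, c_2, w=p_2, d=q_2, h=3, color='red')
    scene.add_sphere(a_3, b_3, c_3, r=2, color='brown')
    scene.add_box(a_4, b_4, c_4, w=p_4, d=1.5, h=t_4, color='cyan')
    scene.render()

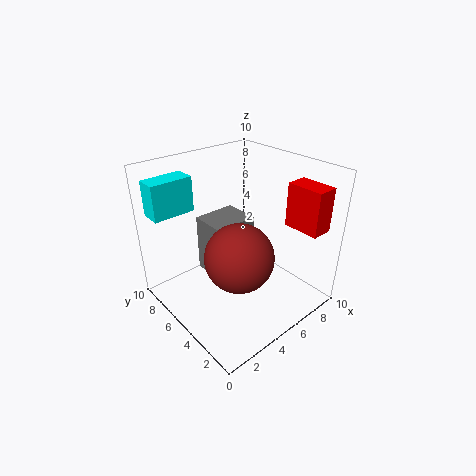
a_1 = 3; b_1 = 4.5; c_1 = 2.5; p_1 = 3; q_1 = 2.5; a_2 = 7.5; b_2 = 0.5; c_2 = 6; p_2 = 1.5; q_2 = 2.5; a_3 = 2.5; b_3 = 2; c_3 = 6; a_4 = 0.5; b_4 = 8; c_4 = 6.5; p_4 = 3; t_4 = 2.5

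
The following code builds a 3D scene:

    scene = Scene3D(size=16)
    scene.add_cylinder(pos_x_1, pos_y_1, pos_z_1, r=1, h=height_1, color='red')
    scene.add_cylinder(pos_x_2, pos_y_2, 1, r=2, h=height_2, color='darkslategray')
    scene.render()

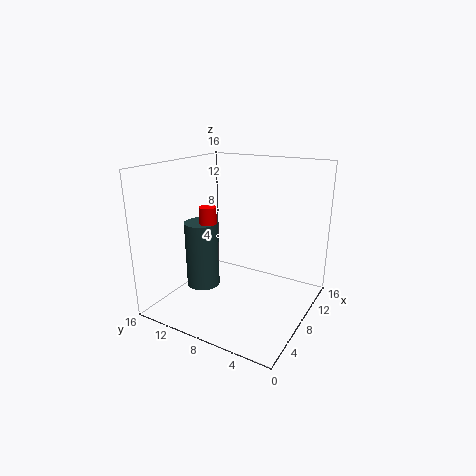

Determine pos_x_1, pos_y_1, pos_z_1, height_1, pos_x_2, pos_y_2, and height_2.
pos_x_1 = 8, pos_y_1 = 12, pos_z_1 = 6, height_1 = 5, pos_x_2 = 8, pos_y_2 = 13, height_2 = 8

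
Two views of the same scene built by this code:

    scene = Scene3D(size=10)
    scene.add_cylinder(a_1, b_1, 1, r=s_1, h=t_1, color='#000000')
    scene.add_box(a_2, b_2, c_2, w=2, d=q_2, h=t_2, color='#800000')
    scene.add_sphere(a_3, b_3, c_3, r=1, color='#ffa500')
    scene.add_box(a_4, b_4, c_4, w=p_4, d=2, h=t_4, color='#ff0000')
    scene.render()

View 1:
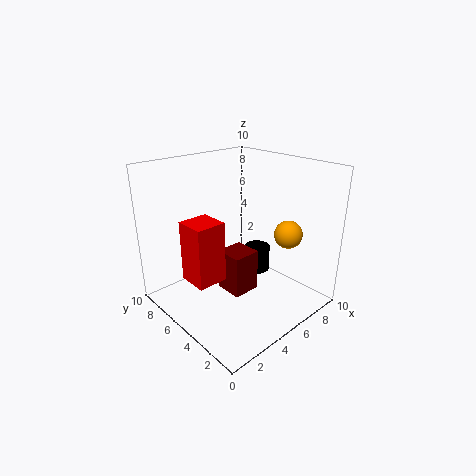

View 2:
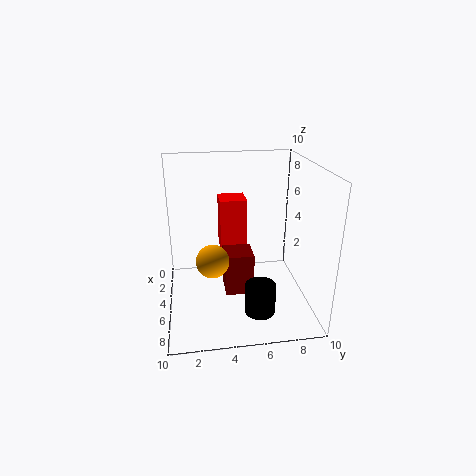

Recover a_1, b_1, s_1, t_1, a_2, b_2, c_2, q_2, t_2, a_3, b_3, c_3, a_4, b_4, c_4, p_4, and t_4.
a_1 = 8, b_1 = 6, s_1 = 1, t_1 = 2, a_2 = 4, b_2 = 4, c_2 = 1, q_2 = 2, t_2 = 3, a_3 = 8, b_3 = 3, c_3 = 5, a_4 = 1, b_4 = 4, c_4 = 3, p_4 = 2, t_4 = 4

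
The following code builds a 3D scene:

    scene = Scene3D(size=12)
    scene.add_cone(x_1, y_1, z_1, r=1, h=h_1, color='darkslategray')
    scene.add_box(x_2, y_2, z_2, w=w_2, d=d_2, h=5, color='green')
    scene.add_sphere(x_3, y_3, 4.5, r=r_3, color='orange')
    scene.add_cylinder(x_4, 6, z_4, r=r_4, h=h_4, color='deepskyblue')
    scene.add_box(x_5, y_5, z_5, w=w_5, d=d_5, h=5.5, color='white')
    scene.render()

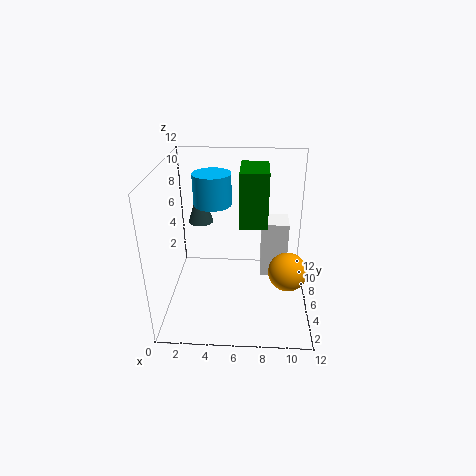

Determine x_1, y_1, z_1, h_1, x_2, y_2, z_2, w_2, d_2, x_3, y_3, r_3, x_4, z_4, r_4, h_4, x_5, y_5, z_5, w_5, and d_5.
x_1 = 3; y_1 = 6; z_1 = 7.5; h_1 = 3; x_2 = 6; y_2 = 7.5; z_2 = 6; w_2 = 2.5; d_2 = 4; x_3 = 10; y_3 = 3.5; r_3 = 1.5; x_4 = 4; z_4 = 9; r_4 = 1.5; h_4 = 2.5; x_5 = 8; y_5 = 8.5; z_5 = 0.5; w_5 = 2.5; d_5 = 2.5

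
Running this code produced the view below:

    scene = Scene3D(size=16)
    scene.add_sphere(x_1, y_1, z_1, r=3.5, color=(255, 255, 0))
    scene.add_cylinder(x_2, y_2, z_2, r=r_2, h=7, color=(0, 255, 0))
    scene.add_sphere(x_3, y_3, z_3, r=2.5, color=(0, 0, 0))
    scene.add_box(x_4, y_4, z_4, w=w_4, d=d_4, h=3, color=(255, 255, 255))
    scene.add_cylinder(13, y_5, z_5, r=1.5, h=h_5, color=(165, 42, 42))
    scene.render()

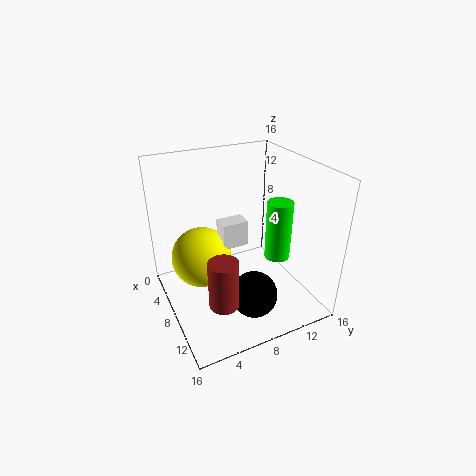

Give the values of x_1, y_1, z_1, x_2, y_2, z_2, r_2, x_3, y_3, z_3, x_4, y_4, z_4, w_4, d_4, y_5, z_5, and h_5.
x_1 = 5.5, y_1 = 4.5, z_1 = 5, x_2 = 8.5, y_2 = 13, z_2 = 4.5, r_2 = 1.5, x_3 = 12, y_3 = 8, z_3 = 3, x_4 = 5.5, y_4 = 6.5, z_4 = 6.5, w_4 = 2, d_4 = 3, y_5 = 4, z_5 = 4, h_5 = 5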